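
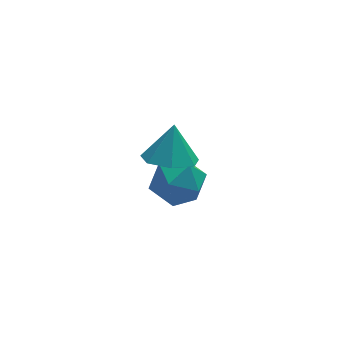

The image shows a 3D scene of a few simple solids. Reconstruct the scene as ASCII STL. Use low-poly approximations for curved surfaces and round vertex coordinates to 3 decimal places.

solid 
facet normal -0.807 0.555 0.203
outer loop
vertex -0.374 -0.115 -0.798
vertex -1.026 -1.103 -0.687
vertex -0.473 -0.646 0.261
endloop
endfacet
facet normal -0.211 0.882 0.422
outer loop
vertex -0.374 -0.115 -0.798
vertex -0.473 -0.646 0.261
vertex 0.578 -0.224 -0.096
endloop
endfacet
facet normal 0.216 0.966 -0.143
outer loop
vertex -0.374 -0.115 -0.798
vertex 0.578 -0.224 -0.096
vertex 0.676 -0.419 -1.264
endloop
endfacet
facet normal -0.116 0.692 -0.713
outer loop
vertex -0.374 -0.115 -0.798
vertex 0.676 -0.419 -1.264
vertex -0.316 -0.962 -1.629
endloop
endfacet
facet normal -0.748 0.438 -0.498
outer loop
vertex -0.374 -0.115 -0.798
vertex -0.316 -0.962 -1.629
vertex -1.026 -1.103 -0.687
endloop
endfacet
facet normal 0.120 0.450 0.885
outer loop
vertex 0.578 -0.224 -0.096
vertex -0.473 -0.646 0.261
vertex 0.516 -1.278 0.449
endloop
endfacet
facet normal -0.844 -0.078 0.530
outer loop
vertex -0.473 -0.646 0.261
vertex -1.026 -1.103 -0.687
vertex -0.476 -1.821 0.084
endloop
endfacet
facet normal -0.749 -0.269 -0.605
outer loop
vertex -1.026 -1.103 -0.687
vertex -0.316 -0.962 -1.629
vertex -0.378 -2.016 -1.084
endloop
endfacet
facet normal 0.272 0.143 -0.952
outer loop
vertex -0.316 -0.962 -1.629
vertex 0.676 -0.419 -1.264
vertex 0.673 -1.594 -1.441
endloop
endfacet
facet normal 0.809 0.587 -0.030
outer loop
vertex 0.676 -0.419 -1.264
vertex 0.578 -0.224 -0.096
vertex 1.226 -1.137 -0.493
endloop
endfacet
facet normal 0.116 -0.692 0.713
outer loop
vertex 0.574 -2.125 -0.382
vertex 0.516 -1.278 0.449
vertex -0.476 -1.821 0.084
endloop
endfacet
facet normal -0.216 -0.966 0.143
outer loop
vertex 0.574 -2.125 -0.382
vertex -0.476 -1.821 0.084
vertex -0.378 -2.016 -1.084
endloop
endfacet
facet normal 0.211 -0.882 -0.422
outer loop
vertex 0.574 -2.125 -0.382
vertex -0.378 -2.016 -1.084
vertex 0.673 -1.594 -1.441
endloop
endfacet
facet normal 0.807 -0.555 -0.203
outer loop
vertex 0.574 -2.125 -0.382
vertex 0.673 -1.594 -1.441
vertex 1.226 -1.137 -0.493
endloop
endfacet
facet normal 0.748 -0.438 0.498
outer loop
vertex 0.574 -2.125 -0.382
vertex 1.226 -1.137 -0.493
vertex 0.516 -1.278 0.449
endloop
endfacet
facet normal -0.272 -0.143 0.952
outer loop
vertex -0.476 -1.821 0.084
vertex 0.516 -1.278 0.449
vertex -0.473 -0.646 0.261
endloop
endfacet
facet normal -0.809 -0.587 0.030
outer loop
vertex -0.378 -2.016 -1.084
vertex -0.476 -1.821 0.084
vertex -1.026 -1.103 -0.687
endloop
endfacet
facet normal -0.120 -0.450 -0.885
outer loop
vertex 0.673 -1.594 -1.441
vertex -0.378 -2.016 -1.084
vertex -0.316 -0.962 -1.629
endloop
endfacet
facet normal 0.844 0.078 -0.530
outer loop
vertex 1.226 -1.137 -0.493
vertex 0.673 -1.594 -1.441
vertex 0.676 -0.419 -1.264
endloop
endfacet
facet normal 0.749 0.269 0.605
outer loop
vertex 0.516 -1.278 0.449
vertex 1.226 -1.137 -0.493
vertex 0.578 -0.224 -0.096
endloop
endfacet
facet normal -0.232 -0.386 -0.893
outer loop
vertex -0.249 -4.056 3.253
vertex -0.877 -3.225 3.057
vertex 0.154 -3.34 2.839
endloop
endfacet
facet normal 0.859 -0.216 0.463
outer loop
vertex -0.249 -4.056 3.253
vertex 0.154 -3.34 2.839
vertex -0.523 -2.635 4.423
endloop
endfacet
facet normal -0.232 -0.385 -0.893
outer loop
vertex 0.154 -3.34 2.839
vertex -0.877 -3.225 3.057
vertex -0.219 -2.537 2.59
endloop
endfacet
facet normal 0.873 0.458 0.169
outer loop
vertex 0.154 -3.34 2.839
vertex -0.219 -2.537 2.59
vertex -0.523 -2.635 4.423
endloop
endfacet
facet normal -0.231 -0.385 -0.893
outer loop
vertex -0.219 -2.537 2.59
vertex -0.877 -3.225 3.057
vertex -1.088 -2.252 2.692
endloop
endfacet
facet normal 0.321 0.941 0.104
outer loop
vertex -0.219 -2.537 2.59
vertex -1.088 -2.252 2.692
vertex -0.523 -2.635 4.423
endloop
endfacet
facet normal -0.231 -0.385 -0.894
outer loop
vertex -1.088 -2.252 2.692
vertex -0.877 -3.225 3.057
vertex -1.798 -2.699 3.068
endloop
endfacet
facet normal -0.380 0.869 0.316
outer loop
vertex -1.088 -2.252 2.692
vertex -1.798 -2.699 3.068
vertex -0.523 -2.635 4.423
endloop
endfacet
facet normal -0.231 -0.386 -0.893
outer loop
vertex -1.798 -2.699 3.068
vertex -0.877 -3.225 3.057
vertex -1.814 -3.542 3.436
endloop
endfacet
facet normal -0.703 0.296 0.647
outer loop
vertex -1.798 -2.699 3.068
vertex -1.814 -3.542 3.436
vertex -0.523 -2.635 4.423
endloop
endfacet
facet normal -0.231 -0.385 -0.894
outer loop
vertex -1.814 -3.542 3.436
vertex -0.877 -3.225 3.057
vertex -1.125 -4.146 3.518
endloop
endfacet
facet normal -0.404 -0.346 0.847
outer loop
vertex -1.814 -3.542 3.436
vertex -1.125 -4.146 3.518
vertex -0.523 -2.635 4.423
endloop
endfacet
facet normal -0.231 -0.385 -0.894
outer loop
vertex -1.125 -4.146 3.518
vertex -0.877 -3.225 3.057
vertex -0.249 -4.056 3.253
endloop
endfacet
facet normal 0.291 -0.574 0.765
outer loop
vertex -1.125 -4.146 3.518
vertex -0.249 -4.056 3.253
vertex -0.523 -2.635 4.423
endloop
endfacet

endsolid


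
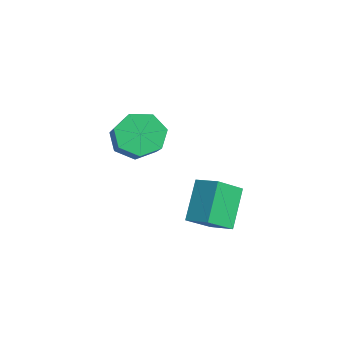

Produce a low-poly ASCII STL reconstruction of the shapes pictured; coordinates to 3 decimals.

solid 
facet normal -0.791 0.139 -0.595
outer loop
vertex -3.165 0.887 1.28
vertex -3.731 0.216 1.875
vertex -3.626 1.265 1.981
endloop
endfacet
facet normal 0.350 0.901 -0.256
outer loop
vertex -3.165 0.887 1.28
vertex -3.626 1.265 1.981
vertex -1.504 0.596 2.531
endloop
endfacet
facet normal 0.350 0.901 -0.256
outer loop
vertex -1.504 0.596 2.531
vertex -3.626 1.265 1.981
vertex -1.965 0.974 3.232
endloop
endfacet
facet normal 0.791 -0.139 0.595
outer loop
vertex -1.504 0.596 2.531
vertex -1.965 0.974 3.232
vertex -2.069 -0.076 3.125
endloop
endfacet
facet normal -0.791 0.139 -0.596
outer loop
vertex -3.626 1.265 1.981
vertex -3.731 0.216 1.875
vertex -4.166 0.853 2.601
endloop
endfacet
facet normal -0.173 0.883 0.436
outer loop
vertex -3.626 1.265 1.981
vertex -4.166 0.853 2.601
vertex -1.965 0.974 3.232
endloop
endfacet
facet normal -0.174 0.883 0.437
outer loop
vertex -1.965 0.974 3.232
vertex -4.166 0.853 2.601
vertex -2.505 0.561 3.852
endloop
endfacet
facet normal 0.791 -0.139 0.596
outer loop
vertex -1.965 0.974 3.232
vertex -2.505 0.561 3.852
vertex -2.069 -0.076 3.125
endloop
endfacet
facet normal -0.791 0.139 -0.596
outer loop
vertex -4.166 0.853 2.601
vertex -3.731 0.216 1.875
vertex -4.378 -0.039 2.674
endloop
endfacet
facet normal -0.567 0.200 0.799
outer loop
vertex -4.166 0.853 2.601
vertex -4.378 -0.039 2.674
vertex -2.505 0.561 3.852
endloop
endfacet
facet normal -0.567 0.199 0.799
outer loop
vertex -2.505 0.561 3.852
vertex -4.378 -0.039 2.674
vertex -2.716 -0.331 3.925
endloop
endfacet
facet normal 0.791 -0.138 0.596
outer loop
vertex -2.505 0.561 3.852
vertex -2.716 -0.331 3.925
vertex -2.069 -0.076 3.125
endloop
endfacet
facet normal -0.791 0.139 -0.596
outer loop
vertex -4.378 -0.039 2.674
vertex -3.731 0.216 1.875
vertex -4.102 -0.739 2.145
endloop
endfacet
facet normal -0.533 -0.634 0.560
outer loop
vertex -4.378 -0.039 2.674
vertex -4.102 -0.739 2.145
vertex -2.716 -0.331 3.925
endloop
endfacet
facet normal -0.534 -0.633 0.561
outer loop
vertex -2.716 -0.331 3.925
vertex -4.102 -0.739 2.145
vertex -2.441 -1.031 3.396
endloop
endfacet
facet normal 0.791 -0.139 0.596
outer loop
vertex -2.716 -0.331 3.925
vertex -2.441 -1.031 3.396
vertex -2.069 -0.076 3.125
endloop
endfacet
facet normal -0.791 0.139 -0.595
outer loop
vertex -4.102 -0.739 2.145
vertex -3.731 0.216 1.875
vertex -3.547 -0.72 1.412
endloop
endfacet
facet normal -0.099 -0.990 -0.100
outer loop
vertex -4.102 -0.739 2.145
vertex -3.547 -0.72 1.412
vertex -2.441 -1.031 3.396
endloop
endfacet
facet normal -0.099 -0.990 -0.100
outer loop
vertex -2.441 -1.031 3.396
vertex -3.547 -0.72 1.412
vertex -1.886 -1.012 2.663
endloop
endfacet
facet normal 0.791 -0.139 0.595
outer loop
vertex -2.441 -1.031 3.396
vertex -1.886 -1.012 2.663
vertex -2.069 -0.076 3.125
endloop
endfacet
facet normal -0.791 0.139 -0.596
outer loop
vertex -3.547 -0.72 1.412
vertex -3.731 0.216 1.875
vertex -3.13 0.004 1.027
endloop
endfacet
facet normal 0.411 -0.601 -0.686
outer loop
vertex -3.547 -0.72 1.412
vertex -3.13 0.004 1.027
vertex -1.886 -1.012 2.663
endloop
endfacet
facet normal 0.411 -0.601 -0.686
outer loop
vertex -1.886 -1.012 2.663
vertex -3.13 0.004 1.027
vertex -1.469 -0.288 2.278
endloop
endfacet
facet normal 0.791 -0.139 0.595
outer loop
vertex -1.886 -1.012 2.663
vertex -1.469 -0.288 2.278
vertex -2.069 -0.076 3.125
endloop
endfacet
facet normal -0.791 0.139 -0.596
outer loop
vertex -3.13 0.004 1.027
vertex -3.731 0.216 1.875
vertex -3.165 0.887 1.28
endloop
endfacet
facet normal 0.611 0.240 -0.755
outer loop
vertex -3.13 0.004 1.027
vertex -3.165 0.887 1.28
vertex -1.469 -0.288 2.278
endloop
endfacet
facet normal 0.611 0.240 -0.755
outer loop
vertex -1.469 -0.288 2.278
vertex -3.165 0.887 1.28
vertex -1.504 0.596 2.531
endloop
endfacet
facet normal 0.791 -0.139 0.595
outer loop
vertex -1.469 -0.288 2.278
vertex -1.504 0.596 2.531
vertex -2.069 -0.076 3.125
endloop
endfacet
facet normal -0.793 -0.528 -0.304
outer loop
vertex 0.1 1.415 1.598
vertex -0.312 2.553 0.695
vertex 1.152 0.66 0.168
endloop
endfacet
facet normal 0.273 -0.753 0.599
outer loop
vertex 2.032 1.247 0.505
vertex 0.1 1.415 1.598
vertex 1.152 0.66 0.168
endloop
endfacet
facet normal -0.793 -0.528 -0.304
outer loop
vertex 1.152 0.66 0.168
vertex -0.312 2.553 0.695
vertex 0.74 1.798 -0.736
endloop
endfacet
facet normal 0.545 -0.392 -0.741
outer loop
vertex 0.74 1.798 -0.736
vertex 2.032 1.247 0.505
vertex 1.152 0.66 0.168
endloop
endfacet
facet normal -0.545 0.391 0.742
outer loop
vertex 0.1 1.415 1.598
vertex 0.568 3.14 1.032
vertex -0.312 2.553 0.695
endloop
endfacet
facet normal 0.273 -0.753 0.598
outer loop
vertex 0.98 2.002 1.936
vertex 0.1 1.415 1.598
vertex 2.032 1.247 0.505
endloop
endfacet
facet normal -0.546 0.391 0.741
outer loop
vertex 0.98 2.002 1.936
vertex 0.568 3.14 1.032
vertex 0.1 1.415 1.598
endloop
endfacet
facet normal -0.273 0.753 -0.598
outer loop
vertex -0.312 2.553 0.695
vertex 0.568 3.14 1.032
vertex 0.74 1.798 -0.736
endloop
endfacet
facet normal 0.545 -0.391 -0.741
outer loop
vertex 1.62 2.385 -0.398
vertex 2.032 1.247 0.505
vertex 0.74 1.798 -0.736
endloop
endfacet
facet normal -0.273 0.753 -0.598
outer loop
vertex 0.74 1.798 -0.736
vertex 0.568 3.14 1.032
vertex 1.62 2.385 -0.398
endloop
endfacet
facet normal 0.793 0.528 0.304
outer loop
vertex 1.62 2.385 -0.398
vertex 0.98 2.002 1.936
vertex 2.032 1.247 0.505
endloop
endfacet
facet normal 0.793 0.528 0.304
outer loop
vertex 0.568 3.14 1.032
vertex 0.98 2.002 1.936
vertex 1.62 2.385 -0.398
endloop
endfacet

endsolid


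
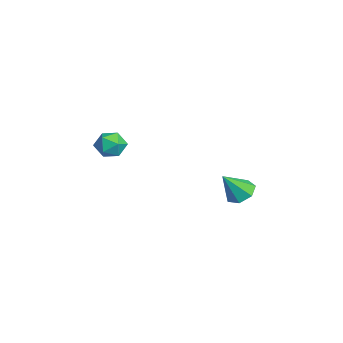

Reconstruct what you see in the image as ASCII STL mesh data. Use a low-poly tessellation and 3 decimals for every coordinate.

solid 
facet normal -0.391 0.804 0.449
outer loop
vertex 0.628 -2.621 -0.01
vertex -0.064 -3.01 0.084
vertex 0.498 -3.053 0.65
endloop
endfacet
facet normal 0.313 0.765 0.563
outer loop
vertex 0.628 -2.621 -0.01
vertex 0.498 -3.053 0.65
vertex 1.211 -3.079 0.289
endloop
endfacet
facet normal 0.639 0.766 -0.073
outer loop
vertex 0.628 -2.621 -0.01
vertex 1.211 -3.079 0.289
vertex 1.089 -3.052 -0.5
endloop
endfacet
facet normal 0.137 0.804 -0.578
outer loop
vertex 0.628 -2.621 -0.01
vertex 1.089 -3.052 -0.5
vertex 0.301 -3.009 -0.627
endloop
endfacet
facet normal -0.500 0.828 -0.255
outer loop
vertex 0.628 -2.621 -0.01
vertex 0.301 -3.009 -0.627
vertex -0.064 -3.01 0.084
endloop
endfacet
facet normal 0.451 0.142 0.881
outer loop
vertex 1.211 -3.079 0.289
vertex 0.498 -3.053 0.65
vertex 0.879 -3.751 0.567
endloop
endfacet
facet normal -0.687 0.203 0.698
outer loop
vertex 0.498 -3.053 0.65
vertex -0.064 -3.01 0.084
vertex 0.091 -3.708 0.44
endloop
endfacet
facet normal -0.863 0.243 -0.443
outer loop
vertex -0.064 -3.01 0.084
vertex 0.301 -3.009 -0.627
vertex -0.031 -3.681 -0.349
endloop
endfacet
facet normal 0.167 0.206 -0.964
outer loop
vertex 0.301 -3.009 -0.627
vertex 1.089 -3.052 -0.5
vertex 0.682 -3.707 -0.71
endloop
endfacet
facet normal 0.979 0.143 -0.146
outer loop
vertex 1.089 -3.052 -0.5
vertex 1.211 -3.079 0.289
vertex 1.244 -3.75 -0.144
endloop
endfacet
facet normal -0.137 -0.804 0.578
outer loop
vertex 0.552 -4.139 -0.05
vertex 0.879 -3.751 0.567
vertex 0.091 -3.708 0.44
endloop
endfacet
facet normal -0.639 -0.766 0.073
outer loop
vertex 0.552 -4.139 -0.05
vertex 0.091 -3.708 0.44
vertex -0.031 -3.681 -0.349
endloop
endfacet
facet normal -0.313 -0.765 -0.563
outer loop
vertex 0.552 -4.139 -0.05
vertex -0.031 -3.681 -0.349
vertex 0.682 -3.707 -0.71
endloop
endfacet
facet normal 0.391 -0.804 -0.449
outer loop
vertex 0.552 -4.139 -0.05
vertex 0.682 -3.707 -0.71
vertex 1.244 -3.75 -0.144
endloop
endfacet
facet normal 0.500 -0.828 0.255
outer loop
vertex 0.552 -4.139 -0.05
vertex 1.244 -3.75 -0.144
vertex 0.879 -3.751 0.567
endloop
endfacet
facet normal -0.167 -0.206 0.964
outer loop
vertex 0.091 -3.708 0.44
vertex 0.879 -3.751 0.567
vertex 0.498 -3.053 0.65
endloop
endfacet
facet normal -0.979 -0.143 0.146
outer loop
vertex -0.031 -3.681 -0.349
vertex 0.091 -3.708 0.44
vertex -0.064 -3.01 0.084
endloop
endfacet
facet normal -0.451 -0.142 -0.881
outer loop
vertex 0.682 -3.707 -0.71
vertex -0.031 -3.681 -0.349
vertex 0.301 -3.009 -0.627
endloop
endfacet
facet normal 0.687 -0.203 -0.698
outer loop
vertex 1.244 -3.75 -0.144
vertex 0.682 -3.707 -0.71
vertex 1.089 -3.052 -0.5
endloop
endfacet
facet normal 0.863 -0.243 0.443
outer loop
vertex 0.879 -3.751 0.567
vertex 1.244 -3.75 -0.144
vertex 1.211 -3.079 0.289
endloop
endfacet
facet normal -0.252 0.552 -0.795
outer loop
vertex -0.864 2.568 -4.845
vertex -1.596 2.721 -4.507
vertex -0.899 3.147 -4.432
endloop
endfacet
facet normal 0.984 -0.059 0.166
outer loop
vertex -0.864 2.568 -4.845
vertex -0.899 3.147 -4.432
vertex -1.184 1.819 -3.213
endloop
endfacet
facet normal -0.253 0.553 -0.794
outer loop
vertex -0.899 3.147 -4.432
vertex -1.596 2.721 -4.507
vertex -1.458 3.404 -4.075
endloop
endfacet
facet normal 0.618 0.455 0.641
outer loop
vertex -0.899 3.147 -4.432
vertex -1.458 3.404 -4.075
vertex -1.184 1.819 -3.213
endloop
endfacet
facet normal -0.252 0.553 -0.794
outer loop
vertex -1.458 3.404 -4.075
vertex -1.596 2.721 -4.507
vertex -2.121 3.147 -4.044
endloop
endfacet
facet normal -0.135 0.455 0.880
outer loop
vertex -1.458 3.404 -4.075
vertex -2.121 3.147 -4.044
vertex -1.184 1.819 -3.213
endloop
endfacet
facet normal -0.252 0.552 -0.794
outer loop
vertex -2.121 3.147 -4.044
vertex -1.596 2.721 -4.507
vertex -2.388 2.569 -4.361
endloop
endfacet
facet normal -0.708 -0.059 0.704
outer loop
vertex -2.121 3.147 -4.044
vertex -2.388 2.569 -4.361
vertex -1.184 1.819 -3.213
endloop
endfacet
facet normal -0.252 0.553 -0.794
outer loop
vertex -2.388 2.569 -4.361
vertex -1.596 2.721 -4.507
vertex -2.058 2.105 -4.789
endloop
endfacet
facet normal -0.670 -0.701 0.244
outer loop
vertex -2.388 2.569 -4.361
vertex -2.058 2.105 -4.789
vertex -1.184 1.819 -3.213
endloop
endfacet
facet normal -0.252 0.553 -0.794
outer loop
vertex -2.058 2.105 -4.789
vertex -1.596 2.721 -4.507
vertex -1.38 2.105 -5.004
endloop
endfacet
facet normal -0.048 -0.987 -0.152
outer loop
vertex -2.058 2.105 -4.789
vertex -1.38 2.105 -5.004
vertex -1.184 1.819 -3.213
endloop
endfacet
facet normal -0.251 0.553 -0.794
outer loop
vertex -1.38 2.105 -5.004
vertex -1.596 2.721 -4.507
vertex -0.864 2.568 -4.845
endloop
endfacet
facet normal 0.687 -0.702 -0.187
outer loop
vertex -1.38 2.105 -5.004
vertex -0.864 2.568 -4.845
vertex -1.184 1.819 -3.213
endloop
endfacet

endsolid


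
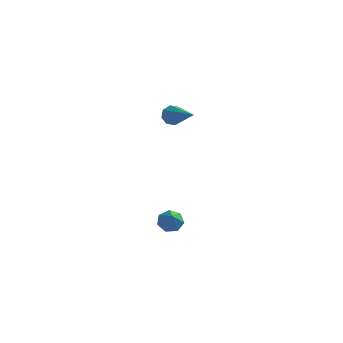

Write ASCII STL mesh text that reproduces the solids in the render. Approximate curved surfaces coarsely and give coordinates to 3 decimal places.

solid 
facet normal -0.678 0.563 -0.473
outer loop
vertex -3.335 -0.332 2.718
vertex -3.686 -0.484 3.04
vertex -3.361 -0.105 3.025
endloop
endfacet
facet normal 0.870 0.429 -0.243
outer loop
vertex -3.335 -0.332 2.718
vertex -3.361 -0.105 3.025
vertex -2.374 -1.576 3.96
endloop
endfacet
facet normal -0.678 0.562 -0.474
outer loop
vertex -3.361 -0.105 3.025
vertex -3.686 -0.484 3.04
vertex -3.577 -0.099 3.341
endloop
endfacet
facet normal 0.616 0.673 0.409
outer loop
vertex -3.361 -0.105 3.025
vertex -3.577 -0.099 3.341
vertex -2.374 -1.576 3.96
endloop
endfacet
facet normal -0.676 0.563 -0.475
outer loop
vertex -3.577 -0.099 3.341
vertex -3.686 -0.484 3.04
vertex -3.858 -0.319 3.48
endloop
endfacet
facet normal 0.091 0.447 0.890
outer loop
vertex -3.577 -0.099 3.341
vertex -3.858 -0.319 3.48
vertex -2.374 -1.576 3.96
endloop
endfacet
facet normal -0.676 0.563 -0.475
outer loop
vertex -3.858 -0.319 3.48
vertex -3.686 -0.484 3.04
vertex -4.038 -0.635 3.362
endloop
endfacet
facet normal -0.394 -0.116 0.912
outer loop
vertex -3.858 -0.319 3.48
vertex -4.038 -0.635 3.362
vertex -2.374 -1.576 3.96
endloop
endfacet
facet normal -0.676 0.564 -0.474
outer loop
vertex -4.038 -0.635 3.362
vertex -3.686 -0.484 3.04
vertex -4.012 -0.862 3.055
endloop
endfacet
facet normal -0.557 -0.690 0.463
outer loop
vertex -4.038 -0.635 3.362
vertex -4.012 -0.862 3.055
vertex -2.374 -1.576 3.96
endloop
endfacet
facet normal -0.676 0.564 -0.474
outer loop
vertex -4.012 -0.862 3.055
vertex -3.686 -0.484 3.04
vertex -3.796 -0.868 2.74
endloop
endfacet
facet normal -0.302 -0.934 -0.190
outer loop
vertex -4.012 -0.862 3.055
vertex -3.796 -0.868 2.74
vertex -2.374 -1.576 3.96
endloop
endfacet
facet normal -0.677 0.564 -0.473
outer loop
vertex -3.796 -0.868 2.74
vertex -3.686 -0.484 3.04
vertex -3.515 -0.648 2.6
endloop
endfacet
facet normal 0.221 -0.709 -0.670
outer loop
vertex -3.796 -0.868 2.74
vertex -3.515 -0.648 2.6
vertex -2.374 -1.576 3.96
endloop
endfacet
facet normal -0.678 0.563 -0.473
outer loop
vertex -3.515 -0.648 2.6
vertex -3.686 -0.484 3.04
vertex -3.335 -0.332 2.718
endloop
endfacet
facet normal 0.707 -0.144 -0.692
outer loop
vertex -3.515 -0.648 2.6
vertex -3.335 -0.332 2.718
vertex -2.374 -1.576 3.96
endloop
endfacet
facet normal -0.307 0.623 -0.719
outer loop
vertex -2.751 -1.606 -2.47
vertex -3.279 -1.778 -2.394
vertex -3.01 -1.356 -2.143
endloop
endfacet
facet normal 0.846 0.323 0.424
outer loop
vertex -2.751 -1.606 -2.47
vertex -3.01 -1.356 -2.143
vertex -2.881 -2.582 -1.466
endloop
endfacet
facet normal -0.309 0.624 -0.718
outer loop
vertex -3.01 -1.356 -2.143
vertex -3.279 -1.778 -2.394
vertex -3.47 -1.424 -2.004
endloop
endfacet
facet normal 0.185 0.490 0.852
outer loop
vertex -3.01 -1.356 -2.143
vertex -3.47 -1.424 -2.004
vertex -2.881 -2.582 -1.466
endloop
endfacet
facet normal -0.309 0.624 -0.718
outer loop
vertex -3.47 -1.424 -2.004
vertex -3.279 -1.778 -2.394
vertex -3.787 -1.759 -2.159
endloop
endfacet
facet normal -0.534 0.118 0.837
outer loop
vertex -3.47 -1.424 -2.004
vertex -3.787 -1.759 -2.159
vertex -2.881 -2.582 -1.466
endloop
endfacet
facet normal -0.309 0.623 -0.719
outer loop
vertex -3.787 -1.759 -2.159
vertex -3.279 -1.778 -2.394
vertex -3.721 -2.108 -2.49
endloop
endfacet
facet normal -0.765 -0.514 0.389
outer loop
vertex -3.787 -1.759 -2.159
vertex -3.721 -2.108 -2.49
vertex -2.881 -2.582 -1.466
endloop
endfacet
facet normal -0.309 0.623 -0.719
outer loop
vertex -3.721 -2.108 -2.49
vertex -3.279 -1.778 -2.394
vertex -3.322 -2.209 -2.749
endloop
endfacet
facet normal -0.336 -0.929 -0.155
outer loop
vertex -3.721 -2.108 -2.49
vertex -3.322 -2.209 -2.749
vertex -2.881 -2.582 -1.466
endloop
endfacet
facet normal -0.308 0.623 -0.719
outer loop
vertex -3.322 -2.209 -2.749
vertex -3.279 -1.778 -2.394
vertex -2.89 -1.985 -2.74
endloop
endfacet
facet normal 0.431 -0.816 -0.385
outer loop
vertex -3.322 -2.209 -2.749
vertex -2.89 -1.985 -2.74
vertex -2.881 -2.582 -1.466
endloop
endfacet
facet normal -0.307 0.624 -0.718
outer loop
vertex -2.89 -1.985 -2.74
vertex -3.279 -1.778 -2.394
vertex -2.751 -1.606 -2.47
endloop
endfacet
facet normal 0.957 -0.260 -0.128
outer loop
vertex -2.89 -1.985 -2.74
vertex -2.751 -1.606 -2.47
vertex -2.881 -2.582 -1.466
endloop
endfacet

endsolid


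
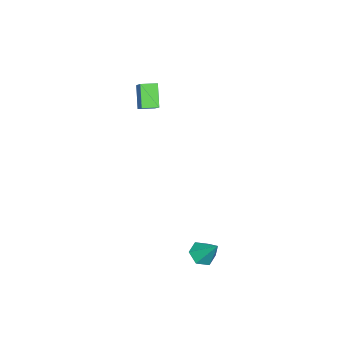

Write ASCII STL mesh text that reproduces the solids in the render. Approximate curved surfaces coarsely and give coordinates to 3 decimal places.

solid 
facet normal -0.543 -0.287 0.789
outer loop
vertex -3.145 -3.937 3.776
vertex -3.615 -3.158 3.736
vertex -4.317 -4.7 2.691
endloop
endfacet
facet normal 0.516 -0.856 0.045
outer loop
vertex -3.485 -4.262 1.484
vertex -3.145 -3.937 3.776
vertex -4.317 -4.7 2.691
endloop
endfacet
facet normal -0.543 -0.287 0.789
outer loop
vertex -4.317 -4.7 2.691
vertex -3.615 -3.158 3.736
vertex -4.787 -3.922 2.651
endloop
endfacet
facet normal -0.662 -0.431 -0.613
outer loop
vertex -4.787 -3.922 2.651
vertex -3.485 -4.262 1.484
vertex -4.317 -4.7 2.691
endloop
endfacet
facet normal 0.662 0.431 0.613
outer loop
vertex -3.145 -3.937 3.776
vertex -2.783 -2.72 2.529
vertex -3.615 -3.158 3.736
endloop
endfacet
facet normal 0.516 -0.855 0.045
outer loop
vertex -2.313 -3.498 2.569
vertex -3.145 -3.937 3.776
vertex -3.485 -4.262 1.484
endloop
endfacet
facet normal 0.662 0.431 0.613
outer loop
vertex -2.313 -3.498 2.569
vertex -2.783 -2.72 2.529
vertex -3.145 -3.937 3.776
endloop
endfacet
facet normal -0.516 0.855 -0.045
outer loop
vertex -3.615 -3.158 3.736
vertex -2.783 -2.72 2.529
vertex -4.787 -3.922 2.651
endloop
endfacet
facet normal -0.662 -0.431 -0.613
outer loop
vertex -3.955 -3.483 1.444
vertex -3.485 -4.262 1.484
vertex -4.787 -3.922 2.651
endloop
endfacet
facet normal -0.516 0.856 -0.044
outer loop
vertex -4.787 -3.922 2.651
vertex -2.783 -2.72 2.529
vertex -3.955 -3.483 1.444
endloop
endfacet
facet normal 0.543 0.287 -0.789
outer loop
vertex -3.955 -3.483 1.444
vertex -2.313 -3.498 2.569
vertex -3.485 -4.262 1.484
endloop
endfacet
facet normal 0.543 0.288 -0.789
outer loop
vertex -2.783 -2.72 2.529
vertex -2.313 -3.498 2.569
vertex -3.955 -3.483 1.444
endloop
endfacet
facet normal -0.207 -0.608 -0.766
outer loop
vertex 2.045 2.084 -4.804
vertex 1.746 1.57 -4.315
vertex 1.297 2.113 -4.625
endloop
endfacet
facet normal -0.023 0.967 -0.253
outer loop
vertex 2.045 2.084 -4.804
vertex 1.297 2.113 -4.625
vertex 2.074 2.53 -3.105
endloop
endfacet
facet normal -0.207 -0.608 -0.766
outer loop
vertex 1.297 2.113 -4.625
vertex 1.746 1.57 -4.315
vertex 0.998 1.599 -4.136
endloop
endfacet
facet normal -0.746 0.632 0.208
outer loop
vertex 1.297 2.113 -4.625
vertex 0.998 1.599 -4.136
vertex 2.074 2.53 -3.105
endloop
endfacet
facet normal -0.207 -0.608 -0.767
outer loop
vertex 0.998 1.599 -4.136
vertex 1.746 1.57 -4.315
vertex 1.447 1.055 -3.826
endloop
endfacet
facet normal -0.643 -0.098 0.760
outer loop
vertex 0.998 1.599 -4.136
vertex 1.447 1.055 -3.826
vertex 2.074 2.53 -3.105
endloop
endfacet
facet normal -0.208 -0.607 -0.767
outer loop
vertex 1.447 1.055 -3.826
vertex 1.746 1.57 -4.315
vertex 2.196 1.026 -4.006
endloop
endfacet
facet normal 0.185 -0.494 0.850
outer loop
vertex 1.447 1.055 -3.826
vertex 2.196 1.026 -4.006
vertex 2.074 2.53 -3.105
endloop
endfacet
facet normal -0.208 -0.608 -0.766
outer loop
vertex 2.196 1.026 -4.006
vertex 1.746 1.57 -4.315
vertex 2.495 1.54 -4.495
endloop
endfacet
facet normal 0.908 -0.159 0.388
outer loop
vertex 2.196 1.026 -4.006
vertex 2.495 1.54 -4.495
vertex 2.074 2.53 -3.105
endloop
endfacet
facet normal -0.208 -0.608 -0.766
outer loop
vertex 2.495 1.54 -4.495
vertex 1.746 1.57 -4.315
vertex 2.045 2.084 -4.804
endloop
endfacet
facet normal 0.804 0.572 -0.164
outer loop
vertex 2.495 1.54 -4.495
vertex 2.045 2.084 -4.804
vertex 2.074 2.53 -3.105
endloop
endfacet

endsolid


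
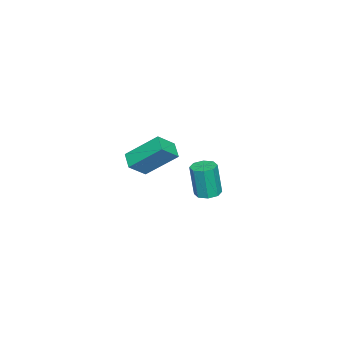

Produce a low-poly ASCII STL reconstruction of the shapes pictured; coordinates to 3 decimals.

solid 
facet normal -0.761 -0.509 0.402
outer loop
vertex 3.402 -2.754 1.991
vertex 3.084 -1.209 3.346
vertex 2.626 -2.22 1.2
endloop
endfacet
facet normal 0.153 -0.743 -0.652
outer loop
vertex 3.356 -1.731 0.814
vertex 3.402 -2.754 1.991
vertex 2.626 -2.22 1.2
endloop
endfacet
facet normal -0.761 -0.509 0.402
outer loop
vertex 2.626 -2.22 1.2
vertex 3.084 -1.209 3.346
vertex 2.308 -0.675 2.555
endloop
endfacet
facet normal -0.631 0.434 -0.643
outer loop
vertex 2.308 -0.675 2.555
vertex 3.356 -1.731 0.814
vertex 2.626 -2.22 1.2
endloop
endfacet
facet normal 0.631 -0.434 0.643
outer loop
vertex 3.402 -2.754 1.991
vertex 3.814 -0.72 2.96
vertex 3.084 -1.209 3.346
endloop
endfacet
facet normal 0.153 -0.743 -0.652
outer loop
vertex 4.132 -2.265 1.605
vertex 3.402 -2.754 1.991
vertex 3.356 -1.731 0.814
endloop
endfacet
facet normal 0.631 -0.434 0.643
outer loop
vertex 4.132 -2.265 1.605
vertex 3.814 -0.72 2.96
vertex 3.402 -2.754 1.991
endloop
endfacet
facet normal -0.153 0.743 0.652
outer loop
vertex 3.084 -1.209 3.346
vertex 3.814 -0.72 2.96
vertex 2.308 -0.675 2.555
endloop
endfacet
facet normal -0.631 0.434 -0.643
outer loop
vertex 3.038 -0.186 2.169
vertex 3.356 -1.731 0.814
vertex 2.308 -0.675 2.555
endloop
endfacet
facet normal -0.153 0.743 0.652
outer loop
vertex 2.308 -0.675 2.555
vertex 3.814 -0.72 2.96
vertex 3.038 -0.186 2.169
endloop
endfacet
facet normal 0.761 0.509 -0.402
outer loop
vertex 3.038 -0.186 2.169
vertex 4.132 -2.265 1.605
vertex 3.356 -1.731 0.814
endloop
endfacet
facet normal 0.761 0.509 -0.402
outer loop
vertex 3.814 -0.72 2.96
vertex 4.132 -2.265 1.605
vertex 3.038 -0.186 2.169
endloop
endfacet
facet normal -0.014 0.130 -0.991
outer loop
vertex -2.708 -0.784 -4.169
vertex -3.384 -1.033 -4.192
vertex -3.083 -0.384 -4.111
endloop
endfacet
facet normal 0.733 0.676 0.078
outer loop
vertex -2.708 -0.784 -4.169
vertex -3.083 -0.384 -4.111
vertex -2.681 -1.038 -2.225
endloop
endfacet
facet normal 0.734 0.675 0.078
outer loop
vertex -2.681 -1.038 -2.225
vertex -3.083 -0.384 -4.111
vertex -3.055 -0.638 -2.168
endloop
endfacet
facet normal 0.014 -0.129 0.992
outer loop
vertex -2.681 -1.038 -2.225
vertex -3.055 -0.638 -2.168
vertex -3.356 -1.287 -2.248
endloop
endfacet
facet normal -0.015 0.131 -0.991
outer loop
vertex -3.083 -0.384 -4.111
vertex -3.384 -1.033 -4.192
vertex -3.633 -0.364 -4.1
endloop
endfacet
facet normal 0.039 0.991 0.129
outer loop
vertex -3.083 -0.384 -4.111
vertex -3.633 -0.364 -4.1
vertex -3.055 -0.638 -2.168
endloop
endfacet
facet normal 0.039 0.991 0.129
outer loop
vertex -3.055 -0.638 -2.168
vertex -3.633 -0.364 -4.1
vertex -3.606 -0.618 -2.157
endloop
endfacet
facet normal 0.015 -0.129 0.992
outer loop
vertex -3.055 -0.638 -2.168
vertex -3.606 -0.618 -2.157
vertex -3.356 -1.287 -2.248
endloop
endfacet
facet normal -0.015 0.131 -0.991
outer loop
vertex -3.633 -0.364 -4.1
vertex -3.384 -1.033 -4.192
vertex -4.038 -0.736 -4.143
endloop
endfacet
facet normal -0.679 0.727 0.104
outer loop
vertex -3.633 -0.364 -4.1
vertex -4.038 -0.736 -4.143
vertex -3.606 -0.618 -2.157
endloop
endfacet
facet normal -0.680 0.726 0.105
outer loop
vertex -3.606 -0.618 -2.157
vertex -4.038 -0.736 -4.143
vertex -4.01 -0.99 -2.2
endloop
endfacet
facet normal 0.014 -0.130 0.991
outer loop
vertex -3.606 -0.618 -2.157
vertex -4.01 -0.99 -2.2
vertex -3.356 -1.287 -2.248
endloop
endfacet
facet normal -0.015 0.131 -0.991
outer loop
vertex -4.038 -0.736 -4.143
vertex -3.384 -1.033 -4.192
vertex -4.059 -1.282 -4.215
endloop
endfacet
facet normal -0.999 0.036 0.019
outer loop
vertex -4.038 -0.736 -4.143
vertex -4.059 -1.282 -4.215
vertex -4.01 -0.99 -2.2
endloop
endfacet
facet normal -0.999 0.038 0.019
outer loop
vertex -4.01 -0.99 -2.2
vertex -4.059 -1.282 -4.215
vertex -4.032 -1.536 -2.271
endloop
endfacet
facet normal 0.014 -0.129 0.991
outer loop
vertex -4.01 -0.99 -2.2
vertex -4.032 -1.536 -2.271
vertex -3.356 -1.287 -2.248
endloop
endfacet
facet normal -0.014 0.129 -0.992
outer loop
vertex -4.059 -1.282 -4.215
vertex -3.384 -1.033 -4.192
vertex -3.685 -1.682 -4.272
endloop
endfacet
facet normal -0.734 -0.675 -0.078
outer loop
vertex -4.059 -1.282 -4.215
vertex -3.685 -1.682 -4.272
vertex -4.032 -1.536 -2.271
endloop
endfacet
facet normal -0.733 -0.676 -0.078
outer loop
vertex -4.032 -1.536 -2.271
vertex -3.685 -1.682 -4.272
vertex -3.657 -1.936 -2.329
endloop
endfacet
facet normal 0.014 -0.130 0.991
outer loop
vertex -4.032 -1.536 -2.271
vertex -3.657 -1.936 -2.329
vertex -3.356 -1.287 -2.248
endloop
endfacet
facet normal -0.015 0.129 -0.992
outer loop
vertex -3.685 -1.682 -4.272
vertex -3.384 -1.033 -4.192
vertex -3.134 -1.702 -4.283
endloop
endfacet
facet normal -0.039 -0.991 -0.129
outer loop
vertex -3.685 -1.682 -4.272
vertex -3.134 -1.702 -4.283
vertex -3.657 -1.936 -2.329
endloop
endfacet
facet normal -0.039 -0.991 -0.129
outer loop
vertex -3.657 -1.936 -2.329
vertex -3.134 -1.702 -4.283
vertex -3.107 -1.956 -2.34
endloop
endfacet
facet normal 0.015 -0.131 0.991
outer loop
vertex -3.657 -1.936 -2.329
vertex -3.107 -1.956 -2.34
vertex -3.356 -1.287 -2.248
endloop
endfacet
facet normal -0.014 0.130 -0.991
outer loop
vertex -3.134 -1.702 -4.283
vertex -3.384 -1.033 -4.192
vertex -2.73 -1.33 -4.24
endloop
endfacet
facet normal 0.680 -0.726 -0.104
outer loop
vertex -3.134 -1.702 -4.283
vertex -2.73 -1.33 -4.24
vertex -3.107 -1.956 -2.34
endloop
endfacet
facet normal 0.679 -0.727 -0.105
outer loop
vertex -3.107 -1.956 -2.34
vertex -2.73 -1.33 -4.24
vertex -2.702 -1.584 -2.297
endloop
endfacet
facet normal 0.015 -0.131 0.991
outer loop
vertex -3.107 -1.956 -2.34
vertex -2.702 -1.584 -2.297
vertex -3.356 -1.287 -2.248
endloop
endfacet
facet normal -0.014 0.129 -0.991
outer loop
vertex -2.73 -1.33 -4.24
vertex -3.384 -1.033 -4.192
vertex -2.708 -0.784 -4.169
endloop
endfacet
facet normal 0.999 -0.038 -0.019
outer loop
vertex -2.73 -1.33 -4.24
vertex -2.708 -0.784 -4.169
vertex -2.702 -1.584 -2.297
endloop
endfacet
facet normal 0.999 -0.036 -0.019
outer loop
vertex -2.702 -1.584 -2.297
vertex -2.708 -0.784 -4.169
vertex -2.681 -1.038 -2.225
endloop
endfacet
facet normal 0.015 -0.131 0.991
outer loop
vertex -2.702 -1.584 -2.297
vertex -2.681 -1.038 -2.225
vertex -3.356 -1.287 -2.248
endloop
endfacet

endsolid


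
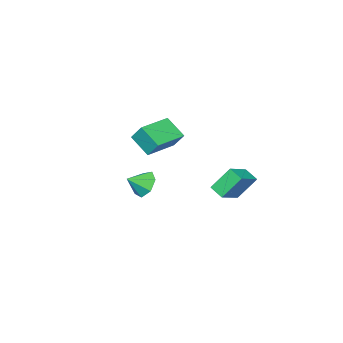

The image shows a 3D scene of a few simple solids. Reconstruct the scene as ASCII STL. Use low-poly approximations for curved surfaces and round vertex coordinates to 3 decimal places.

solid 
facet normal -0.997 -0.072 0.007
outer loop
vertex -0.773 -3.428 -2.203
vertex -0.817 -2.732 -1.314
vertex -0.859 -2.322 -3.073
endloop
endfacet
facet normal 0.039 -0.616 -0.787
outer loop
vertex 0.997 -2.188 -3.086
vertex -0.773 -3.428 -2.203
vertex -0.859 -2.322 -3.073
endloop
endfacet
facet normal -0.997 -0.071 0.007
outer loop
vertex -0.859 -2.322 -3.073
vertex -0.817 -2.732 -1.314
vertex -0.902 -1.626 -2.184
endloop
endfacet
facet normal -0.061 0.784 -0.617
outer loop
vertex -0.902 -1.626 -2.184
vertex 0.997 -2.188 -3.086
vertex -0.859 -2.322 -3.073
endloop
endfacet
facet normal 0.061 -0.784 0.617
outer loop
vertex -0.773 -3.428 -2.203
vertex 1.039 -2.598 -1.327
vertex -0.817 -2.732 -1.314
endloop
endfacet
facet normal 0.039 -0.616 -0.787
outer loop
vertex 1.082 -3.294 -2.216
vertex -0.773 -3.428 -2.203
vertex 0.997 -2.188 -3.086
endloop
endfacet
facet normal 0.061 -0.784 0.617
outer loop
vertex 1.082 -3.294 -2.216
vertex 1.039 -2.598 -1.327
vertex -0.773 -3.428 -2.203
endloop
endfacet
facet normal -0.039 0.616 0.787
outer loop
vertex -0.817 -2.732 -1.314
vertex 1.039 -2.598 -1.327
vertex -0.902 -1.626 -2.184
endloop
endfacet
facet normal -0.061 0.784 -0.617
outer loop
vertex 0.953 -1.492 -2.197
vertex 0.997 -2.188 -3.086
vertex -0.902 -1.626 -2.184
endloop
endfacet
facet normal -0.039 0.616 0.787
outer loop
vertex -0.902 -1.626 -2.184
vertex 1.039 -2.598 -1.327
vertex 0.953 -1.492 -2.197
endloop
endfacet
facet normal 0.997 0.071 -0.007
outer loop
vertex 0.953 -1.492 -2.197
vertex 1.082 -3.294 -2.216
vertex 0.997 -2.188 -3.086
endloop
endfacet
facet normal 0.997 0.071 -0.008
outer loop
vertex 1.039 -2.598 -1.327
vertex 1.082 -3.294 -2.216
vertex 0.953 -1.492 -2.197
endloop
endfacet
facet normal -0.452 0.387 0.804
outer loop
vertex 1.237 3.722 -1.73
vertex 1.249 4.481 -2.089
vertex -0.047 3.46 -2.326
endloop
endfacet
facet normal -0.014 -0.904 0.428
outer loop
vertex 0.631 2.879 -3.531
vertex 1.237 3.722 -1.73
vertex -0.047 3.46 -2.326
endloop
endfacet
facet normal -0.452 0.387 0.804
outer loop
vertex -0.047 3.46 -2.326
vertex 1.249 4.481 -2.089
vertex -0.035 4.219 -2.685
endloop
endfacet
facet normal -0.892 -0.182 -0.414
outer loop
vertex -0.035 4.219 -2.685
vertex 0.631 2.879 -3.531
vertex -0.047 3.46 -2.326
endloop
endfacet
facet normal 0.892 0.182 0.414
outer loop
vertex 1.237 3.722 -1.73
vertex 1.927 3.9 -3.294
vertex 1.249 4.481 -2.089
endloop
endfacet
facet normal -0.014 -0.904 0.428
outer loop
vertex 1.915 3.141 -2.935
vertex 1.237 3.722 -1.73
vertex 0.631 2.879 -3.531
endloop
endfacet
facet normal 0.892 0.182 0.414
outer loop
vertex 1.915 3.141 -2.935
vertex 1.927 3.9 -3.294
vertex 1.237 3.722 -1.73
endloop
endfacet
facet normal 0.014 0.904 -0.428
outer loop
vertex 1.249 4.481 -2.089
vertex 1.927 3.9 -3.294
vertex -0.035 4.219 -2.685
endloop
endfacet
facet normal -0.892 -0.182 -0.414
outer loop
vertex 0.643 3.638 -3.89
vertex 0.631 2.879 -3.531
vertex -0.035 4.219 -2.685
endloop
endfacet
facet normal 0.014 0.904 -0.428
outer loop
vertex -0.035 4.219 -2.685
vertex 1.927 3.9 -3.294
vertex 0.643 3.638 -3.89
endloop
endfacet
facet normal 0.452 -0.387 -0.804
outer loop
vertex 0.643 3.638 -3.89
vertex 1.915 3.141 -2.935
vertex 0.631 2.879 -3.531
endloop
endfacet
facet normal 0.452 -0.387 -0.804
outer loop
vertex 1.927 3.9 -3.294
vertex 1.915 3.141 -2.935
vertex 0.643 3.638 -3.89
endloop
endfacet
facet normal -0.802 0.294 -0.520
outer loop
vertex 3.658 -0.153 -4.012
vertex 3.359 0.214 -3.343
vertex 3.849 0.527 -3.922
endloop
endfacet
facet normal 0.898 -0.200 -0.392
outer loop
vertex 3.658 -0.153 -4.012
vertex 3.849 0.527 -3.922
vertex 4.201 -0.094 -2.797
endloop
endfacet
facet normal -0.802 0.294 -0.520
outer loop
vertex 3.849 0.527 -3.922
vertex 3.359 0.214 -3.343
vertex 3.67 0.971 -3.395
endloop
endfacet
facet normal 0.905 0.423 -0.049
outer loop
vertex 3.849 0.527 -3.922
vertex 3.67 0.971 -3.395
vertex 4.201 -0.094 -2.797
endloop
endfacet
facet normal -0.802 0.294 -0.519
outer loop
vertex 3.67 0.971 -3.395
vertex 3.359 0.214 -3.343
vertex 3.258 0.846 -2.829
endloop
endfacet
facet normal 0.579 0.599 0.553
outer loop
vertex 3.67 0.971 -3.395
vertex 3.258 0.846 -2.829
vertex 4.201 -0.094 -2.797
endloop
endfacet
facet normal -0.802 0.295 -0.520
outer loop
vertex 3.258 0.846 -2.829
vertex 3.359 0.214 -3.343
vertex 2.921 0.245 -2.65
endloop
endfacet
facet normal 0.163 0.197 0.967
outer loop
vertex 3.258 0.846 -2.829
vertex 2.921 0.245 -2.65
vertex 4.201 -0.094 -2.797
endloop
endfacet
facet normal -0.802 0.295 -0.520
outer loop
vertex 2.921 0.245 -2.65
vertex 3.359 0.214 -3.343
vertex 2.914 -0.379 -2.993
endloop
endfacet
facet normal -0.027 -0.481 0.876
outer loop
vertex 2.921 0.245 -2.65
vertex 2.914 -0.379 -2.993
vertex 4.201 -0.094 -2.797
endloop
endfacet
facet normal -0.802 0.295 -0.520
outer loop
vertex 2.914 -0.379 -2.993
vertex 3.359 0.214 -3.343
vertex 3.242 -0.556 -3.599
endloop
endfacet
facet normal 0.151 -0.924 0.352
outer loop
vertex 2.914 -0.379 -2.993
vertex 3.242 -0.556 -3.599
vertex 4.201 -0.094 -2.797
endloop
endfacet
facet normal -0.802 0.295 -0.520
outer loop
vertex 3.242 -0.556 -3.599
vertex 3.359 0.214 -3.343
vertex 3.658 -0.153 -4.012
endloop
endfacet
facet normal 0.563 -0.799 -0.213
outer loop
vertex 3.242 -0.556 -3.599
vertex 3.658 -0.153 -4.012
vertex 4.201 -0.094 -2.797
endloop
endfacet

endsolid


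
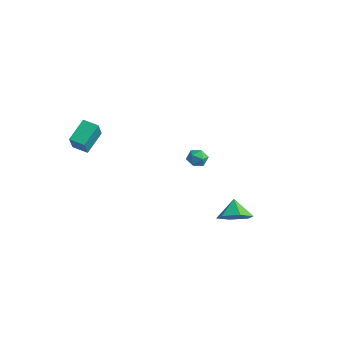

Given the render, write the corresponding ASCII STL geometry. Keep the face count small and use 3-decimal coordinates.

solid 
facet normal 0.513 -0.526 -0.678
outer loop
vertex 4.725 1.046 -2.783
vertex 3.888 0.505 -2.997
vertex 4.086 1.362 -3.512
endloop
endfacet
facet normal 0.168 0.950 0.265
outer loop
vertex 4.725 1.046 -2.783
vertex 4.086 1.362 -3.512
vertex 3.272 1.135 -2.183
endloop
endfacet
facet normal 0.513 -0.526 -0.678
outer loop
vertex 4.086 1.362 -3.512
vertex 3.888 0.505 -2.997
vertex 3.248 0.821 -3.726
endloop
endfacet
facet normal -0.505 0.847 -0.165
outer loop
vertex 4.086 1.362 -3.512
vertex 3.248 0.821 -3.726
vertex 3.272 1.135 -2.183
endloop
endfacet
facet normal 0.513 -0.526 -0.678
outer loop
vertex 3.248 0.821 -3.726
vertex 3.888 0.505 -2.997
vertex 3.05 -0.037 -3.211
endloop
endfacet
facet normal -0.977 0.209 -0.027
outer loop
vertex 3.248 0.821 -3.726
vertex 3.05 -0.037 -3.211
vertex 3.272 1.135 -2.183
endloop
endfacet
facet normal 0.513 -0.526 -0.678
outer loop
vertex 3.05 -0.037 -3.211
vertex 3.888 0.505 -2.997
vertex 3.69 -0.353 -2.482
endloop
endfacet
facet normal -0.776 -0.326 0.540
outer loop
vertex 3.05 -0.037 -3.211
vertex 3.69 -0.353 -2.482
vertex 3.272 1.135 -2.183
endloop
endfacet
facet normal 0.513 -0.526 -0.679
outer loop
vertex 3.69 -0.353 -2.482
vertex 3.888 0.505 -2.997
vertex 4.528 0.188 -2.268
endloop
endfacet
facet normal -0.103 -0.224 0.969
outer loop
vertex 3.69 -0.353 -2.482
vertex 4.528 0.188 -2.268
vertex 3.272 1.135 -2.183
endloop
endfacet
facet normal 0.513 -0.525 -0.679
outer loop
vertex 4.528 0.188 -2.268
vertex 3.888 0.505 -2.997
vertex 4.725 1.046 -2.783
endloop
endfacet
facet normal 0.369 0.415 0.832
outer loop
vertex 4.528 0.188 -2.268
vertex 4.725 1.046 -2.783
vertex 3.272 1.135 -2.183
endloop
endfacet
facet normal -0.951 -0.260 0.164
outer loop
vertex -3.717 -4.205 2.174
vertex -3.949 -2.888 2.917
vertex -4.065 -3.637 1.058
endloop
endfacet
facet normal 0.152 -0.861 -0.486
outer loop
vertex -3.171 -3.392 0.903
vertex -3.717 -4.205 2.174
vertex -4.065 -3.637 1.058
endloop
endfacet
facet normal -0.951 -0.260 0.164
outer loop
vertex -4.065 -3.637 1.058
vertex -3.949 -2.888 2.917
vertex -4.297 -2.32 1.801
endloop
endfacet
facet normal -0.269 0.437 -0.858
outer loop
vertex -4.297 -2.32 1.801
vertex -3.171 -3.392 0.903
vertex -4.065 -3.637 1.058
endloop
endfacet
facet normal 0.269 -0.437 0.858
outer loop
vertex -3.717 -4.205 2.174
vertex -3.055 -2.643 2.762
vertex -3.949 -2.888 2.917
endloop
endfacet
facet normal 0.152 -0.861 -0.486
outer loop
vertex -2.823 -3.96 2.019
vertex -3.717 -4.205 2.174
vertex -3.171 -3.392 0.903
endloop
endfacet
facet normal 0.269 -0.437 0.858
outer loop
vertex -2.823 -3.96 2.019
vertex -3.055 -2.643 2.762
vertex -3.717 -4.205 2.174
endloop
endfacet
facet normal -0.152 0.861 0.486
outer loop
vertex -3.949 -2.888 2.917
vertex -3.055 -2.643 2.762
vertex -4.297 -2.32 1.801
endloop
endfacet
facet normal -0.269 0.437 -0.858
outer loop
vertex -3.403 -2.075 1.646
vertex -3.171 -3.392 0.903
vertex -4.297 -2.32 1.801
endloop
endfacet
facet normal -0.152 0.861 0.486
outer loop
vertex -4.297 -2.32 1.801
vertex -3.055 -2.643 2.762
vertex -3.403 -2.075 1.646
endloop
endfacet
facet normal 0.951 0.260 -0.164
outer loop
vertex -3.403 -2.075 1.646
vertex -2.823 -3.96 2.019
vertex -3.171 -3.392 0.903
endloop
endfacet
facet normal 0.951 0.260 -0.164
outer loop
vertex -3.055 -2.643 2.762
vertex -2.823 -3.96 2.019
vertex -3.403 -2.075 1.646
endloop
endfacet
facet normal 0.169 0.966 -0.196
outer loop
vertex -1.321 3.835 -2.928
vertex -1.563 4.0 -2.322
vertex -0.908 3.87 -2.398
endloop
endfacet
facet normal 0.640 0.551 -0.535
outer loop
vertex -1.321 3.835 -2.928
vertex -0.908 3.87 -2.398
vertex -0.845 3.367 -2.841
endloop
endfacet
facet normal 0.276 0.103 -0.956
outer loop
vertex -1.321 3.835 -2.928
vertex -0.845 3.367 -2.841
vertex -1.463 3.187 -3.039
endloop
endfacet
facet normal -0.421 0.242 -0.874
outer loop
vertex -1.321 3.835 -2.928
vertex -1.463 3.187 -3.039
vertex -1.906 3.577 -2.718
endloop
endfacet
facet normal -0.487 0.774 -0.405
outer loop
vertex -1.321 3.835 -2.928
vertex -1.906 3.577 -2.718
vertex -1.563 4.0 -2.322
endloop
endfacet
facet normal 0.985 0.164 -0.046
outer loop
vertex -0.845 3.367 -2.841
vertex -0.908 3.87 -2.398
vertex -0.794 3.243 -2.182
endloop
endfacet
facet normal 0.224 0.833 0.505
outer loop
vertex -0.908 3.87 -2.398
vertex -1.563 4.0 -2.322
vertex -1.237 3.633 -1.861
endloop
endfacet
facet normal -0.836 0.525 0.163
outer loop
vertex -1.563 4.0 -2.322
vertex -1.906 3.577 -2.718
vertex -1.855 3.453 -2.059
endloop
endfacet
facet normal -0.729 -0.338 -0.596
outer loop
vertex -1.906 3.577 -2.718
vertex -1.463 3.187 -3.039
vertex -1.792 2.95 -2.502
endloop
endfacet
facet normal 0.396 -0.561 -0.727
outer loop
vertex -1.463 3.187 -3.039
vertex -0.845 3.367 -2.841
vertex -1.137 2.82 -2.578
endloop
endfacet
facet normal 0.421 -0.242 0.874
outer loop
vertex -1.379 2.985 -1.972
vertex -0.794 3.243 -2.182
vertex -1.237 3.633 -1.861
endloop
endfacet
facet normal -0.276 -0.103 0.956
outer loop
vertex -1.379 2.985 -1.972
vertex -1.237 3.633 -1.861
vertex -1.855 3.453 -2.059
endloop
endfacet
facet normal -0.640 -0.551 0.535
outer loop
vertex -1.379 2.985 -1.972
vertex -1.855 3.453 -2.059
vertex -1.792 2.95 -2.502
endloop
endfacet
facet normal -0.169 -0.966 0.196
outer loop
vertex -1.379 2.985 -1.972
vertex -1.792 2.95 -2.502
vertex -1.137 2.82 -2.578
endloop
endfacet
facet normal 0.487 -0.774 0.405
outer loop
vertex -1.379 2.985 -1.972
vertex -1.137 2.82 -2.578
vertex -0.794 3.243 -2.182
endloop
endfacet
facet normal 0.729 0.338 0.596
outer loop
vertex -1.237 3.633 -1.861
vertex -0.794 3.243 -2.182
vertex -0.908 3.87 -2.398
endloop
endfacet
facet normal -0.396 0.561 0.727
outer loop
vertex -1.855 3.453 -2.059
vertex -1.237 3.633 -1.861
vertex -1.563 4.0 -2.322
endloop
endfacet
facet normal -0.985 -0.164 0.046
outer loop
vertex -1.792 2.95 -2.502
vertex -1.855 3.453 -2.059
vertex -1.906 3.577 -2.718
endloop
endfacet
facet normal -0.224 -0.833 -0.505
outer loop
vertex -1.137 2.82 -2.578
vertex -1.792 2.95 -2.502
vertex -1.463 3.187 -3.039
endloop
endfacet
facet normal 0.836 -0.525 -0.163
outer loop
vertex -0.794 3.243 -2.182
vertex -1.137 2.82 -2.578
vertex -0.845 3.367 -2.841
endloop
endfacet

endsolid


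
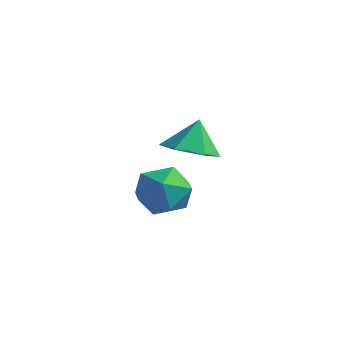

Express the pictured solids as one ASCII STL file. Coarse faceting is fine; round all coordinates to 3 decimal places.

solid 
facet normal 0.055 -0.439 -0.897
outer loop
vertex -1.655 0.097 -3.637
vertex -2.545 0.441 -3.86
vertex -1.748 0.971 -4.07
endloop
endfacet
facet normal 0.796 0.335 0.504
outer loop
vertex -1.655 0.097 -3.637
vertex -1.748 0.971 -4.07
vertex -2.615 0.999 -2.72
endloop
endfacet
facet normal 0.055 -0.438 -0.897
outer loop
vertex -1.748 0.971 -4.07
vertex -2.545 0.441 -3.86
vertex -2.639 1.316 -4.293
endloop
endfacet
facet normal 0.315 0.931 0.183
outer loop
vertex -1.748 0.971 -4.07
vertex -2.639 1.316 -4.293
vertex -2.615 0.999 -2.72
endloop
endfacet
facet normal 0.054 -0.438 -0.897
outer loop
vertex -2.639 1.316 -4.293
vertex -2.545 0.441 -3.86
vertex -3.436 0.786 -4.082
endloop
endfacet
facet normal -0.512 0.841 0.177
outer loop
vertex -2.639 1.316 -4.293
vertex -3.436 0.786 -4.082
vertex -2.615 0.999 -2.72
endloop
endfacet
facet normal 0.054 -0.439 -0.897
outer loop
vertex -3.436 0.786 -4.082
vertex -2.545 0.441 -3.86
vertex -3.342 -0.088 -3.649
endloop
endfacet
facet normal -0.857 0.152 0.493
outer loop
vertex -3.436 0.786 -4.082
vertex -3.342 -0.088 -3.649
vertex -2.615 0.999 -2.72
endloop
endfacet
facet normal 0.054 -0.439 -0.897
outer loop
vertex -3.342 -0.088 -3.649
vertex -2.545 0.441 -3.86
vertex -2.452 -0.433 -3.426
endloop
endfacet
facet normal -0.376 -0.444 0.813
outer loop
vertex -3.342 -0.088 -3.649
vertex -2.452 -0.433 -3.426
vertex -2.615 0.999 -2.72
endloop
endfacet
facet normal 0.055 -0.439 -0.897
outer loop
vertex -2.452 -0.433 -3.426
vertex -2.545 0.441 -3.86
vertex -1.655 0.097 -3.637
endloop
endfacet
facet normal 0.452 -0.353 0.820
outer loop
vertex -2.452 -0.433 -3.426
vertex -1.655 0.097 -3.637
vertex -2.615 0.999 -2.72
endloop
endfacet
facet normal -0.541 0.252 0.802
outer loop
vertex -1.586 -2.238 -3.382
vertex -1.434 -3.136 -2.997
vertex -0.802 -2.401 -2.802
endloop
endfacet
facet normal -0.216 0.824 0.524
outer loop
vertex -1.586 -2.238 -3.382
vertex -0.802 -2.401 -2.802
vertex -0.707 -1.855 -3.621
endloop
endfacet
facet normal -0.429 0.890 -0.153
outer loop
vertex -1.586 -2.238 -3.382
vertex -0.707 -1.855 -3.621
vertex -1.28 -2.252 -4.321
endloop
endfacet
facet normal -0.886 0.359 -0.294
outer loop
vertex -1.586 -2.238 -3.382
vertex -1.28 -2.252 -4.321
vertex -1.729 -3.044 -3.936
endloop
endfacet
facet normal -0.954 -0.034 0.296
outer loop
vertex -1.586 -2.238 -3.382
vertex -1.729 -3.044 -3.936
vertex -1.434 -3.136 -2.997
endloop
endfacet
facet normal 0.487 0.700 0.523
outer loop
vertex -0.707 -1.855 -3.621
vertex -0.802 -2.401 -2.802
vertex -0.011 -2.516 -3.384
endloop
endfacet
facet normal -0.038 -0.226 0.973
outer loop
vertex -0.802 -2.401 -2.802
vertex -1.434 -3.136 -2.997
vertex -0.46 -3.308 -2.999
endloop
endfacet
facet normal -0.708 -0.690 0.155
outer loop
vertex -1.434 -3.136 -2.997
vertex -1.729 -3.044 -3.936
vertex -1.033 -3.705 -3.699
endloop
endfacet
facet normal -0.597 -0.051 -0.801
outer loop
vertex -1.729 -3.044 -3.936
vertex -1.28 -2.252 -4.321
vertex -0.938 -3.159 -4.518
endloop
endfacet
facet normal 0.141 0.807 -0.573
outer loop
vertex -1.28 -2.252 -4.321
vertex -0.707 -1.855 -3.621
vertex -0.306 -2.424 -4.323
endloop
endfacet
facet normal 0.886 -0.359 0.294
outer loop
vertex -0.154 -3.322 -3.938
vertex -0.011 -2.516 -3.384
vertex -0.46 -3.308 -2.999
endloop
endfacet
facet normal 0.429 -0.890 0.153
outer loop
vertex -0.154 -3.322 -3.938
vertex -0.46 -3.308 -2.999
vertex -1.033 -3.705 -3.699
endloop
endfacet
facet normal 0.216 -0.824 -0.524
outer loop
vertex -0.154 -3.322 -3.938
vertex -1.033 -3.705 -3.699
vertex -0.938 -3.159 -4.518
endloop
endfacet
facet normal 0.541 -0.252 -0.802
outer loop
vertex -0.154 -3.322 -3.938
vertex -0.938 -3.159 -4.518
vertex -0.306 -2.424 -4.323
endloop
endfacet
facet normal 0.954 0.034 -0.296
outer loop
vertex -0.154 -3.322 -3.938
vertex -0.306 -2.424 -4.323
vertex -0.011 -2.516 -3.384
endloop
endfacet
facet normal 0.597 0.051 0.801
outer loop
vertex -0.46 -3.308 -2.999
vertex -0.011 -2.516 -3.384
vertex -0.802 -2.401 -2.802
endloop
endfacet
facet normal -0.141 -0.807 0.573
outer loop
vertex -1.033 -3.705 -3.699
vertex -0.46 -3.308 -2.999
vertex -1.434 -3.136 -2.997
endloop
endfacet
facet normal -0.487 -0.700 -0.523
outer loop
vertex -0.938 -3.159 -4.518
vertex -1.033 -3.705 -3.699
vertex -1.729 -3.044 -3.936
endloop
endfacet
facet normal 0.038 0.226 -0.973
outer loop
vertex -0.306 -2.424 -4.323
vertex -0.938 -3.159 -4.518
vertex -1.28 -2.252 -4.321
endloop
endfacet
facet normal 0.708 0.690 -0.155
outer loop
vertex -0.011 -2.516 -3.384
vertex -0.306 -2.424 -4.323
vertex -0.707 -1.855 -3.621
endloop
endfacet

endsolid


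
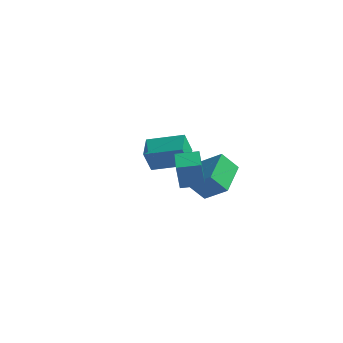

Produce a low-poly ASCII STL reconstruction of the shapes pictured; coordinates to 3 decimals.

solid 
facet normal -0.913 -0.330 -0.241
outer loop
vertex -3.741 2.756 0.227
vertex -4.311 3.995 0.687
vertex -3.598 3.302 -1.065
endloop
endfacet
facet normal 0.396 -0.861 -0.320
outer loop
vertex -1.709 3.985 -0.567
vertex -3.741 2.756 0.227
vertex -3.598 3.302 -1.065
endloop
endfacet
facet normal -0.913 -0.330 -0.241
outer loop
vertex -3.598 3.302 -1.065
vertex -4.311 3.995 0.687
vertex -4.168 4.541 -0.605
endloop
endfacet
facet normal 0.102 0.387 -0.916
outer loop
vertex -4.168 4.541 -0.605
vertex -1.709 3.985 -0.567
vertex -3.598 3.302 -1.065
endloop
endfacet
facet normal -0.102 -0.387 0.916
outer loop
vertex -3.741 2.756 0.227
vertex -2.422 4.678 1.185
vertex -4.311 3.995 0.687
endloop
endfacet
facet normal 0.396 -0.861 -0.320
outer loop
vertex -1.852 3.439 0.725
vertex -3.741 2.756 0.227
vertex -1.709 3.985 -0.567
endloop
endfacet
facet normal -0.102 -0.387 0.916
outer loop
vertex -1.852 3.439 0.725
vertex -2.422 4.678 1.185
vertex -3.741 2.756 0.227
endloop
endfacet
facet normal -0.396 0.861 0.320
outer loop
vertex -4.311 3.995 0.687
vertex -2.422 4.678 1.185
vertex -4.168 4.541 -0.605
endloop
endfacet
facet normal 0.102 0.387 -0.916
outer loop
vertex -2.279 5.224 -0.107
vertex -1.709 3.985 -0.567
vertex -4.168 4.541 -0.605
endloop
endfacet
facet normal -0.396 0.861 0.320
outer loop
vertex -4.168 4.541 -0.605
vertex -2.422 4.678 1.185
vertex -2.279 5.224 -0.107
endloop
endfacet
facet normal 0.913 0.330 0.241
outer loop
vertex -2.279 5.224 -0.107
vertex -1.852 3.439 0.725
vertex -1.709 3.985 -0.567
endloop
endfacet
facet normal 0.913 0.330 0.241
outer loop
vertex -2.422 4.678 1.185
vertex -1.852 3.439 0.725
vertex -2.279 5.224 -0.107
endloop
endfacet
facet normal -0.534 0.838 0.113
outer loop
vertex 0.636 -1.648 2.952
vertex 1.631 -1.035 3.111
vertex 0.713 -1.411 1.554
endloop
endfacet
facet normal -0.844 -0.520 -0.135
outer loop
vertex 1.589 -2.785 1.369
vertex 0.636 -1.648 2.952
vertex 0.713 -1.411 1.554
endloop
endfacet
facet normal -0.534 0.838 0.113
outer loop
vertex 0.713 -1.411 1.554
vertex 1.631 -1.035 3.111
vertex 1.708 -0.798 1.713
endloop
endfacet
facet normal 0.054 0.167 -0.984
outer loop
vertex 1.708 -0.798 1.713
vertex 1.589 -2.785 1.369
vertex 0.713 -1.411 1.554
endloop
endfacet
facet normal -0.054 -0.167 0.984
outer loop
vertex 0.636 -1.648 2.952
vertex 2.507 -2.409 2.926
vertex 1.631 -1.035 3.111
endloop
endfacet
facet normal -0.844 -0.520 -0.135
outer loop
vertex 1.512 -3.022 2.767
vertex 0.636 -1.648 2.952
vertex 1.589 -2.785 1.369
endloop
endfacet
facet normal -0.054 -0.167 0.984
outer loop
vertex 1.512 -3.022 2.767
vertex 2.507 -2.409 2.926
vertex 0.636 -1.648 2.952
endloop
endfacet
facet normal 0.844 0.520 0.135
outer loop
vertex 1.631 -1.035 3.111
vertex 2.507 -2.409 2.926
vertex 1.708 -0.798 1.713
endloop
endfacet
facet normal 0.054 0.167 -0.984
outer loop
vertex 2.584 -2.172 1.528
vertex 1.589 -2.785 1.369
vertex 1.708 -0.798 1.713
endloop
endfacet
facet normal 0.844 0.520 0.135
outer loop
vertex 1.708 -0.798 1.713
vertex 2.507 -2.409 2.926
vertex 2.584 -2.172 1.528
endloop
endfacet
facet normal 0.534 -0.838 -0.113
outer loop
vertex 2.584 -2.172 1.528
vertex 1.512 -3.022 2.767
vertex 1.589 -2.785 1.369
endloop
endfacet
facet normal 0.534 -0.838 -0.113
outer loop
vertex 2.507 -2.409 2.926
vertex 1.512 -3.022 2.767
vertex 2.584 -2.172 1.528
endloop
endfacet
facet normal -0.520 -0.400 0.755
outer loop
vertex 0.738 1.694 0.075
vertex 0.292 3.664 0.811
vertex -0.579 1.728 -0.815
endloop
endfacet
facet normal 0.208 -0.916 -0.342
outer loop
vertex 0.108 2.256 -1.811
vertex 0.738 1.694 0.075
vertex -0.579 1.728 -0.815
endloop
endfacet
facet normal -0.521 -0.400 0.755
outer loop
vertex -0.579 1.728 -0.815
vertex 0.292 3.664 0.811
vertex -1.025 3.699 -0.079
endloop
endfacet
facet normal -0.828 0.022 -0.560
outer loop
vertex -1.025 3.699 -0.079
vertex 0.108 2.256 -1.811
vertex -0.579 1.728 -0.815
endloop
endfacet
facet normal 0.828 -0.022 0.560
outer loop
vertex 0.738 1.694 0.075
vertex 0.979 4.192 -0.185
vertex 0.292 3.664 0.811
endloop
endfacet
facet normal 0.207 -0.917 -0.342
outer loop
vertex 1.425 2.221 -0.921
vertex 0.738 1.694 0.075
vertex 0.108 2.256 -1.811
endloop
endfacet
facet normal 0.828 -0.022 0.560
outer loop
vertex 1.425 2.221 -0.921
vertex 0.979 4.192 -0.185
vertex 0.738 1.694 0.075
endloop
endfacet
facet normal -0.207 0.916 0.343
outer loop
vertex 0.292 3.664 0.811
vertex 0.979 4.192 -0.185
vertex -1.025 3.699 -0.079
endloop
endfacet
facet normal -0.828 0.022 -0.560
outer loop
vertex -0.338 4.226 -1.075
vertex 0.108 2.256 -1.811
vertex -1.025 3.699 -0.079
endloop
endfacet
facet normal -0.207 0.917 0.342
outer loop
vertex -1.025 3.699 -0.079
vertex 0.979 4.192 -0.185
vertex -0.338 4.226 -1.075
endloop
endfacet
facet normal 0.521 0.400 -0.755
outer loop
vertex -0.338 4.226 -1.075
vertex 1.425 2.221 -0.921
vertex 0.108 2.256 -1.811
endloop
endfacet
facet normal 0.520 0.400 -0.755
outer loop
vertex 0.979 4.192 -0.185
vertex 1.425 2.221 -0.921
vertex -0.338 4.226 -1.075
endloop
endfacet

endsolid


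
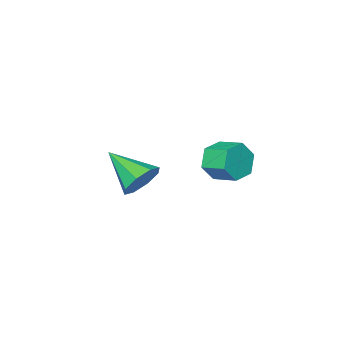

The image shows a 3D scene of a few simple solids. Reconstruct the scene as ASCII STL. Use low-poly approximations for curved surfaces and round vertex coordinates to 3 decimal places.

solid 
facet normal -0.115 0.867 -0.485
outer loop
vertex 4.23 -1.492 -2.274
vertex 3.545 -1.928 -2.891
vertex 3.502 -1.435 -1.999
endloop
endfacet
facet normal 0.359 0.104 0.928
outer loop
vertex 4.23 -1.492 -2.274
vertex 3.502 -1.435 -1.999
vertex 3.795 -3.792 -1.849
endloop
endfacet
facet normal -0.117 0.867 -0.485
outer loop
vertex 3.502 -1.435 -1.999
vertex 3.545 -1.928 -2.891
vertex 2.799 -1.668 -2.246
endloop
endfacet
facet normal -0.337 0.018 0.941
outer loop
vertex 3.502 -1.435 -1.999
vertex 2.799 -1.668 -2.246
vertex 3.795 -3.792 -1.849
endloop
endfacet
facet normal -0.116 0.868 -0.484
outer loop
vertex 2.799 -1.668 -2.246
vertex 3.545 -1.928 -2.891
vertex 2.533 -2.052 -2.871
endloop
endfacet
facet normal -0.808 -0.282 0.517
outer loop
vertex 2.799 -1.668 -2.246
vertex 2.533 -2.052 -2.871
vertex 3.795 -3.792 -1.849
endloop
endfacet
facet normal -0.116 0.867 -0.485
outer loop
vertex 2.533 -2.052 -2.871
vertex 3.545 -1.928 -2.891
vertex 2.86 -2.364 -3.507
endloop
endfacet
facet normal -0.778 -0.621 -0.096
outer loop
vertex 2.533 -2.052 -2.871
vertex 2.86 -2.364 -3.507
vertex 3.795 -3.792 -1.849
endloop
endfacet
facet normal -0.116 0.867 -0.485
outer loop
vertex 2.86 -2.364 -3.507
vertex 3.545 -1.928 -2.891
vertex 3.588 -2.421 -3.783
endloop
endfacet
facet normal -0.267 -0.800 -0.538
outer loop
vertex 2.86 -2.364 -3.507
vertex 3.588 -2.421 -3.783
vertex 3.795 -3.792 -1.849
endloop
endfacet
facet normal -0.117 0.867 -0.485
outer loop
vertex 3.588 -2.421 -3.783
vertex 3.545 -1.928 -2.891
vertex 4.291 -2.188 -3.536
endloop
endfacet
facet normal 0.431 -0.714 -0.552
outer loop
vertex 3.588 -2.421 -3.783
vertex 4.291 -2.188 -3.536
vertex 3.795 -3.792 -1.849
endloop
endfacet
facet normal -0.116 0.868 -0.484
outer loop
vertex 4.291 -2.188 -3.536
vertex 3.545 -1.928 -2.891
vertex 4.557 -1.804 -2.911
endloop
endfacet
facet normal 0.901 -0.414 -0.129
outer loop
vertex 4.291 -2.188 -3.536
vertex 4.557 -1.804 -2.911
vertex 3.795 -3.792 -1.849
endloop
endfacet
facet normal -0.116 0.867 -0.484
outer loop
vertex 4.557 -1.804 -2.911
vertex 3.545 -1.928 -2.891
vertex 4.23 -1.492 -2.274
endloop
endfacet
facet normal 0.872 -0.075 0.484
outer loop
vertex 4.557 -1.804 -2.911
vertex 4.23 -1.492 -2.274
vertex 3.795 -3.792 -1.849
endloop
endfacet
facet normal 0.131 -0.948 -0.289
outer loop
vertex 3.109 1.932 -1.198
vertex 2.66 1.632 -0.416
vertex 2.167 1.806 -1.21
endloop
endfacet
facet normal -0.026 0.288 -0.957
outer loop
vertex 3.109 1.932 -1.198
vertex 2.167 1.806 -1.21
vertex 2.949 3.089 -0.845
endloop
endfacet
facet normal -0.027 0.289 -0.957
outer loop
vertex 2.949 3.089 -0.845
vertex 2.167 1.806 -1.21
vertex 2.007 2.962 -0.857
endloop
endfacet
facet normal -0.132 0.948 0.290
outer loop
vertex 2.949 3.089 -0.845
vertex 2.007 2.962 -0.857
vertex 2.5 2.788 -0.064
endloop
endfacet
facet normal 0.132 -0.948 -0.290
outer loop
vertex 2.167 1.806 -1.21
vertex 2.66 1.632 -0.416
vertex 1.719 1.505 -0.428
endloop
endfacet
facet normal -0.872 0.029 -0.489
outer loop
vertex 2.167 1.806 -1.21
vertex 1.719 1.505 -0.428
vertex 2.007 2.962 -0.857
endloop
endfacet
facet normal -0.872 0.028 -0.489
outer loop
vertex 2.007 2.962 -0.857
vertex 1.719 1.505 -0.428
vertex 1.559 2.662 -0.075
endloop
endfacet
facet normal -0.130 0.948 0.289
outer loop
vertex 2.007 2.962 -0.857
vertex 1.559 2.662 -0.075
vertex 2.5 2.788 -0.064
endloop
endfacet
facet normal 0.132 -0.948 -0.290
outer loop
vertex 1.719 1.505 -0.428
vertex 2.66 1.632 -0.416
vertex 2.211 1.331 0.365
endloop
endfacet
facet normal -0.845 -0.259 0.467
outer loop
vertex 1.719 1.505 -0.428
vertex 2.211 1.331 0.365
vertex 1.559 2.662 -0.075
endloop
endfacet
facet normal -0.845 -0.259 0.467
outer loop
vertex 1.559 2.662 -0.075
vertex 2.211 1.331 0.365
vertex 2.051 2.488 0.718
endloop
endfacet
facet normal -0.130 0.948 0.289
outer loop
vertex 1.559 2.662 -0.075
vertex 2.051 2.488 0.718
vertex 2.5 2.788 -0.064
endloop
endfacet
facet normal 0.132 -0.948 -0.290
outer loop
vertex 2.211 1.331 0.365
vertex 2.66 1.632 -0.416
vertex 3.153 1.458 0.377
endloop
endfacet
facet normal 0.027 -0.288 0.957
outer loop
vertex 2.211 1.331 0.365
vertex 3.153 1.458 0.377
vertex 2.051 2.488 0.718
endloop
endfacet
facet normal 0.026 -0.289 0.957
outer loop
vertex 2.051 2.488 0.718
vertex 3.153 1.458 0.377
vertex 2.993 2.614 0.73
endloop
endfacet
facet normal -0.131 0.948 0.289
outer loop
vertex 2.051 2.488 0.718
vertex 2.993 2.614 0.73
vertex 2.5 2.788 -0.064
endloop
endfacet
facet normal 0.130 -0.948 -0.289
outer loop
vertex 3.153 1.458 0.377
vertex 2.66 1.632 -0.416
vertex 3.601 1.758 -0.405
endloop
endfacet
facet normal 0.872 -0.029 0.489
outer loop
vertex 3.153 1.458 0.377
vertex 3.601 1.758 -0.405
vertex 2.993 2.614 0.73
endloop
endfacet
facet normal 0.872 -0.028 0.489
outer loop
vertex 2.993 2.614 0.73
vertex 3.601 1.758 -0.405
vertex 3.441 2.915 -0.052
endloop
endfacet
facet normal -0.132 0.948 0.290
outer loop
vertex 2.993 2.614 0.73
vertex 3.441 2.915 -0.052
vertex 2.5 2.788 -0.064
endloop
endfacet
facet normal 0.130 -0.948 -0.289
outer loop
vertex 3.601 1.758 -0.405
vertex 2.66 1.632 -0.416
vertex 3.109 1.932 -1.198
endloop
endfacet
facet normal 0.845 0.259 -0.467
outer loop
vertex 3.601 1.758 -0.405
vertex 3.109 1.932 -1.198
vertex 3.441 2.915 -0.052
endloop
endfacet
facet normal 0.845 0.259 -0.467
outer loop
vertex 3.441 2.915 -0.052
vertex 3.109 1.932 -1.198
vertex 2.949 3.089 -0.845
endloop
endfacet
facet normal -0.132 0.948 0.290
outer loop
vertex 3.441 2.915 -0.052
vertex 2.949 3.089 -0.845
vertex 2.5 2.788 -0.064
endloop
endfacet

endsolid


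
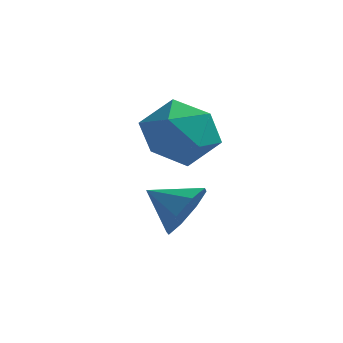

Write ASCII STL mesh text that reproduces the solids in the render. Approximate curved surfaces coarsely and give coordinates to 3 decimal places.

solid 
facet normal 0.902 -0.003 -0.432
outer loop
vertex -1.452 -4.431 1.693
vertex -1.795 -3.991 0.974
vertex -1.417 -3.739 1.762
endloop
endfacet
facet normal -0.154 -0.090 0.984
outer loop
vertex -1.452 -4.431 1.693
vertex -1.417 -3.739 1.762
vertex -2.905 -3.989 1.506
endloop
endfacet
facet normal 0.902 -0.001 -0.432
outer loop
vertex -1.417 -3.739 1.762
vertex -1.795 -3.991 0.974
vertex -1.604 -3.195 1.37
endloop
endfacet
facet normal -0.229 0.516 0.825
outer loop
vertex -1.417 -3.739 1.762
vertex -1.604 -3.195 1.37
vertex -2.905 -3.989 1.506
endloop
endfacet
facet normal 0.902 -0.001 -0.432
outer loop
vertex -1.604 -3.195 1.37
vertex -1.795 -3.991 0.974
vertex -1.903 -3.117 0.746
endloop
endfacet
facet normal -0.467 0.822 0.327
outer loop
vertex -1.604 -3.195 1.37
vertex -1.903 -3.117 0.746
vertex -2.905 -3.989 1.506
endloop
endfacet
facet normal 0.901 -0.002 -0.433
outer loop
vertex -1.903 -3.117 0.746
vertex -1.795 -3.991 0.974
vertex -2.139 -3.551 0.256
endloop
endfacet
facet normal -0.730 0.647 -0.221
outer loop
vertex -1.903 -3.117 0.746
vertex -2.139 -3.551 0.256
vertex -2.905 -3.989 1.506
endloop
endfacet
facet normal 0.901 -0.002 -0.433
outer loop
vertex -2.139 -3.551 0.256
vertex -1.795 -3.991 0.974
vertex -2.174 -4.243 0.186
endloop
endfacet
facet normal -0.863 0.094 -0.496
outer loop
vertex -2.139 -3.551 0.256
vertex -2.174 -4.243 0.186
vertex -2.905 -3.989 1.506
endloop
endfacet
facet normal 0.901 -0.002 -0.433
outer loop
vertex -2.174 -4.243 0.186
vertex -1.795 -3.991 0.974
vertex -1.987 -4.788 0.578
endloop
endfacet
facet normal -0.789 -0.514 -0.338
outer loop
vertex -2.174 -4.243 0.186
vertex -1.987 -4.788 0.578
vertex -2.905 -3.989 1.506
endloop
endfacet
facet normal 0.902 -0.002 -0.432
outer loop
vertex -1.987 -4.788 0.578
vertex -1.795 -3.991 0.974
vertex -1.688 -4.866 1.202
endloop
endfacet
facet normal -0.550 -0.819 0.161
outer loop
vertex -1.987 -4.788 0.578
vertex -1.688 -4.866 1.202
vertex -2.905 -3.989 1.506
endloop
endfacet
facet normal 0.902 -0.002 -0.432
outer loop
vertex -1.688 -4.866 1.202
vertex -1.795 -3.991 0.974
vertex -1.452 -4.431 1.693
endloop
endfacet
facet normal -0.287 -0.644 0.709
outer loop
vertex -1.688 -4.866 1.202
vertex -1.452 -4.431 1.693
vertex -2.905 -3.989 1.506
endloop
endfacet
facet normal -0.344 0.771 0.536
outer loop
vertex -3.08 -2.625 3.441
vertex -2.588 -3.058 4.38
vertex -2.005 -2.333 3.711
endloop
endfacet
facet normal -0.226 0.964 -0.141
outer loop
vertex -3.08 -2.625 3.441
vertex -2.005 -2.333 3.711
vertex -2.281 -2.557 2.622
endloop
endfacet
facet normal -0.622 0.546 -0.562
outer loop
vertex -3.08 -2.625 3.441
vertex -2.281 -2.557 2.622
vertex -3.035 -3.421 2.618
endloop
endfacet
facet normal -0.985 0.094 -0.145
outer loop
vertex -3.08 -2.625 3.441
vertex -3.035 -3.421 2.618
vertex -3.224 -3.731 3.705
endloop
endfacet
facet normal -0.813 0.233 0.534
outer loop
vertex -3.08 -2.625 3.441
vertex -3.224 -3.731 3.705
vertex -2.588 -3.058 4.38
endloop
endfacet
facet normal 0.461 0.839 -0.289
outer loop
vertex -2.281 -2.557 2.622
vertex -2.005 -2.333 3.711
vertex -1.296 -2.949 3.055
endloop
endfacet
facet normal 0.270 0.527 0.806
outer loop
vertex -2.005 -2.333 3.711
vertex -2.588 -3.058 4.38
vertex -1.485 -3.259 4.142
endloop
endfacet
facet normal -0.489 -0.343 0.802
outer loop
vertex -2.588 -3.058 4.38
vertex -3.224 -3.731 3.705
vertex -2.239 -4.123 4.138
endloop
endfacet
facet normal -0.768 -0.569 -0.296
outer loop
vertex -3.224 -3.731 3.705
vertex -3.035 -3.421 2.618
vertex -2.515 -4.347 3.049
endloop
endfacet
facet normal -0.180 0.162 -0.970
outer loop
vertex -3.035 -3.421 2.618
vertex -2.281 -2.557 2.622
vertex -1.932 -3.622 2.38
endloop
endfacet
facet normal 0.985 -0.094 0.145
outer loop
vertex -1.44 -4.055 3.319
vertex -1.296 -2.949 3.055
vertex -1.485 -3.259 4.142
endloop
endfacet
facet normal 0.622 -0.546 0.562
outer loop
vertex -1.44 -4.055 3.319
vertex -1.485 -3.259 4.142
vertex -2.239 -4.123 4.138
endloop
endfacet
facet normal 0.226 -0.964 0.141
outer loop
vertex -1.44 -4.055 3.319
vertex -2.239 -4.123 4.138
vertex -2.515 -4.347 3.049
endloop
endfacet
facet normal 0.344 -0.771 -0.536
outer loop
vertex -1.44 -4.055 3.319
vertex -2.515 -4.347 3.049
vertex -1.932 -3.622 2.38
endloop
endfacet
facet normal 0.813 -0.233 -0.534
outer loop
vertex -1.44 -4.055 3.319
vertex -1.932 -3.622 2.38
vertex -1.296 -2.949 3.055
endloop
endfacet
facet normal 0.768 0.569 0.296
outer loop
vertex -1.485 -3.259 4.142
vertex -1.296 -2.949 3.055
vertex -2.005 -2.333 3.711
endloop
endfacet
facet normal 0.180 -0.162 0.970
outer loop
vertex -2.239 -4.123 4.138
vertex -1.485 -3.259 4.142
vertex -2.588 -3.058 4.38
endloop
endfacet
facet normal -0.461 -0.839 0.289
outer loop
vertex -2.515 -4.347 3.049
vertex -2.239 -4.123 4.138
vertex -3.224 -3.731 3.705
endloop
endfacet
facet normal -0.270 -0.527 -0.806
outer loop
vertex -1.932 -3.622 2.38
vertex -2.515 -4.347 3.049
vertex -3.035 -3.421 2.618
endloop
endfacet
facet normal 0.489 0.343 -0.802
outer loop
vertex -1.296 -2.949 3.055
vertex -1.932 -3.622 2.38
vertex -2.281 -2.557 2.622
endloop
endfacet

endsolid


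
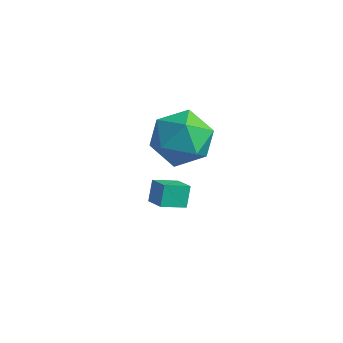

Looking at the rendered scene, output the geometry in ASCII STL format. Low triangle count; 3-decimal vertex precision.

solid 
facet normal -0.555 -0.736 0.387
outer loop
vertex -1.965 2.693 0.163
vertex -2.63 3.002 -0.202
vertex -1.817 2.238 -0.49
endloop
endfacet
facet normal 0.812 -0.377 0.446
outer loop
vertex -1.29 2.938 -0.858
vertex -1.965 2.693 0.163
vertex -1.817 2.238 -0.49
endloop
endfacet
facet normal -0.555 -0.736 0.387
outer loop
vertex -1.817 2.238 -0.49
vertex -2.63 3.002 -0.202
vertex -2.482 2.547 -0.856
endloop
endfacet
facet normal 0.183 -0.562 -0.807
outer loop
vertex -2.482 2.547 -0.856
vertex -1.29 2.938 -0.858
vertex -1.817 2.238 -0.49
endloop
endfacet
facet normal -0.182 0.561 0.807
outer loop
vertex -1.965 2.693 0.163
vertex -2.103 3.702 -0.57
vertex -2.63 3.002 -0.202
endloop
endfacet
facet normal 0.812 -0.377 0.446
outer loop
vertex -1.438 3.393 -0.204
vertex -1.965 2.693 0.163
vertex -1.29 2.938 -0.858
endloop
endfacet
facet normal -0.183 0.561 0.807
outer loop
vertex -1.438 3.393 -0.204
vertex -2.103 3.702 -0.57
vertex -1.965 2.693 0.163
endloop
endfacet
facet normal -0.812 0.377 -0.446
outer loop
vertex -2.63 3.002 -0.202
vertex -2.103 3.702 -0.57
vertex -2.482 2.547 -0.856
endloop
endfacet
facet normal 0.183 -0.561 -0.808
outer loop
vertex -1.955 3.247 -1.223
vertex -1.29 2.938 -0.858
vertex -2.482 2.547 -0.856
endloop
endfacet
facet normal -0.812 0.377 -0.447
outer loop
vertex -2.482 2.547 -0.856
vertex -2.103 3.702 -0.57
vertex -1.955 3.247 -1.223
endloop
endfacet
facet normal 0.555 0.737 -0.387
outer loop
vertex -1.955 3.247 -1.223
vertex -1.438 3.393 -0.204
vertex -1.29 2.938 -0.858
endloop
endfacet
facet normal 0.555 0.736 -0.387
outer loop
vertex -2.103 3.702 -0.57
vertex -1.438 3.393 -0.204
vertex -1.955 3.247 -1.223
endloop
endfacet
facet normal -0.399 0.911 0.103
outer loop
vertex -1.232 3.695 2.671
vertex -2.22 3.241 2.857
vertex -1.538 3.444 3.701
endloop
endfacet
facet normal 0.285 0.908 0.306
outer loop
vertex -1.232 3.695 2.671
vertex -1.538 3.444 3.701
vertex -0.508 3.234 3.365
endloop
endfacet
facet normal 0.678 0.692 -0.248
outer loop
vertex -1.232 3.695 2.671
vertex -0.508 3.234 3.365
vertex -0.553 2.901 2.313
endloop
endfacet
facet normal 0.238 0.561 -0.793
outer loop
vertex -1.232 3.695 2.671
vertex -0.553 2.901 2.313
vertex -1.611 2.905 1.999
endloop
endfacet
facet normal -0.428 0.696 -0.576
outer loop
vertex -1.232 3.695 2.671
vertex -1.611 2.905 1.999
vertex -2.22 3.241 2.857
endloop
endfacet
facet normal 0.358 0.429 0.829
outer loop
vertex -0.508 3.234 3.365
vertex -1.538 3.444 3.701
vertex -1.049 2.495 3.981
endloop
endfacet
facet normal -0.749 0.433 0.501
outer loop
vertex -1.538 3.444 3.701
vertex -2.22 3.241 2.857
vertex -2.107 2.499 3.667
endloop
endfacet
facet normal -0.797 0.084 -0.598
outer loop
vertex -2.22 3.241 2.857
vertex -1.611 2.905 1.999
vertex -2.152 2.166 2.615
endloop
endfacet
facet normal 0.281 -0.135 -0.950
outer loop
vertex -1.611 2.905 1.999
vertex -0.553 2.901 2.313
vertex -1.122 1.956 2.279
endloop
endfacet
facet normal 0.995 0.078 -0.067
outer loop
vertex -0.553 2.901 2.313
vertex -0.508 3.234 3.365
vertex -0.44 2.159 3.123
endloop
endfacet
facet normal -0.238 -0.561 0.793
outer loop
vertex -1.428 1.705 3.309
vertex -1.049 2.495 3.981
vertex -2.107 2.499 3.667
endloop
endfacet
facet normal -0.678 -0.692 0.248
outer loop
vertex -1.428 1.705 3.309
vertex -2.107 2.499 3.667
vertex -2.152 2.166 2.615
endloop
endfacet
facet normal -0.285 -0.908 -0.306
outer loop
vertex -1.428 1.705 3.309
vertex -2.152 2.166 2.615
vertex -1.122 1.956 2.279
endloop
endfacet
facet normal 0.399 -0.911 -0.103
outer loop
vertex -1.428 1.705 3.309
vertex -1.122 1.956 2.279
vertex -0.44 2.159 3.123
endloop
endfacet
facet normal 0.428 -0.696 0.576
outer loop
vertex -1.428 1.705 3.309
vertex -0.44 2.159 3.123
vertex -1.049 2.495 3.981
endloop
endfacet
facet normal -0.281 0.135 0.950
outer loop
vertex -2.107 2.499 3.667
vertex -1.049 2.495 3.981
vertex -1.538 3.444 3.701
endloop
endfacet
facet normal -0.995 -0.078 0.067
outer loop
vertex -2.152 2.166 2.615
vertex -2.107 2.499 3.667
vertex -2.22 3.241 2.857
endloop
endfacet
facet normal -0.358 -0.429 -0.829
outer loop
vertex -1.122 1.956 2.279
vertex -2.152 2.166 2.615
vertex -1.611 2.905 1.999
endloop
endfacet
facet normal 0.749 -0.433 -0.501
outer loop
vertex -0.44 2.159 3.123
vertex -1.122 1.956 2.279
vertex -0.553 2.901 2.313
endloop
endfacet
facet normal 0.797 -0.084 0.598
outer loop
vertex -1.049 2.495 3.981
vertex -0.44 2.159 3.123
vertex -0.508 3.234 3.365
endloop
endfacet

endsolid
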